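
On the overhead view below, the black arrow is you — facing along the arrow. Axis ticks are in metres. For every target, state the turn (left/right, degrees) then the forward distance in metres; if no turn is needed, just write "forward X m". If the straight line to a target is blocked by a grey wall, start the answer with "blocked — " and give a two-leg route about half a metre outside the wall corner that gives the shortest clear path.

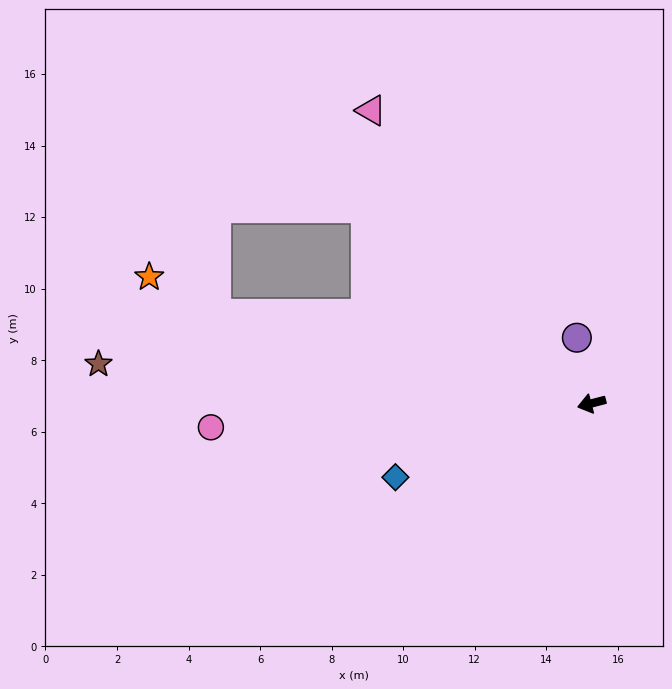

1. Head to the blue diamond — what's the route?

turn left 6°, forward 5.9 m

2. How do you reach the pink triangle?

turn right 68°, forward 10.3 m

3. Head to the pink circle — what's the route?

turn right 11°, forward 10.7 m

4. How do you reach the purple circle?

turn right 92°, forward 1.9 m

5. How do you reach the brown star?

turn right 19°, forward 13.8 m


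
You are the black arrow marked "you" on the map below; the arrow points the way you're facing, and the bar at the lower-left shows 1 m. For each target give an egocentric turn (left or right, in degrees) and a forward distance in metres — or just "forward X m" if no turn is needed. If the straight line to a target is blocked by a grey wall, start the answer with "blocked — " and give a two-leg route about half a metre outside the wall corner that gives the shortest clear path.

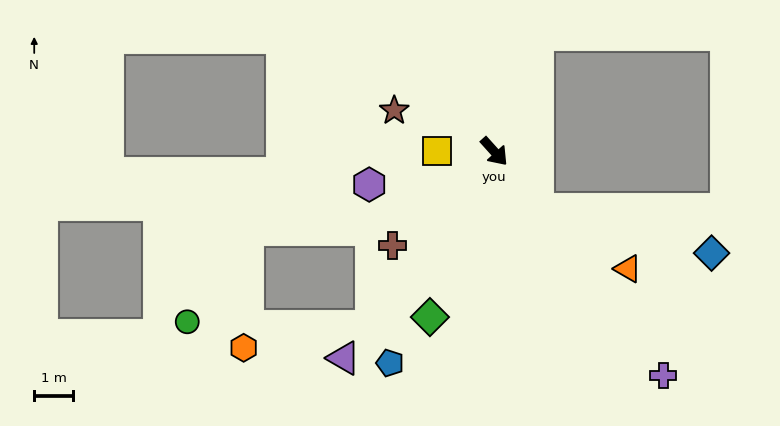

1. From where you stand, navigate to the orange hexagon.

blocked — turn right 77°, forward 5.5 m, then turn right 46°, forward 3.3 m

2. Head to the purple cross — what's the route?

turn right 5°, forward 7.2 m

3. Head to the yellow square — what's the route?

turn right 132°, forward 1.5 m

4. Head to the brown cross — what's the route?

turn right 89°, forward 3.5 m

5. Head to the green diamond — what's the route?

turn right 63°, forward 4.5 m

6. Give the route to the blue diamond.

blocked — turn right 5°, forward 1.9 m, then turn left 39°, forward 4.6 m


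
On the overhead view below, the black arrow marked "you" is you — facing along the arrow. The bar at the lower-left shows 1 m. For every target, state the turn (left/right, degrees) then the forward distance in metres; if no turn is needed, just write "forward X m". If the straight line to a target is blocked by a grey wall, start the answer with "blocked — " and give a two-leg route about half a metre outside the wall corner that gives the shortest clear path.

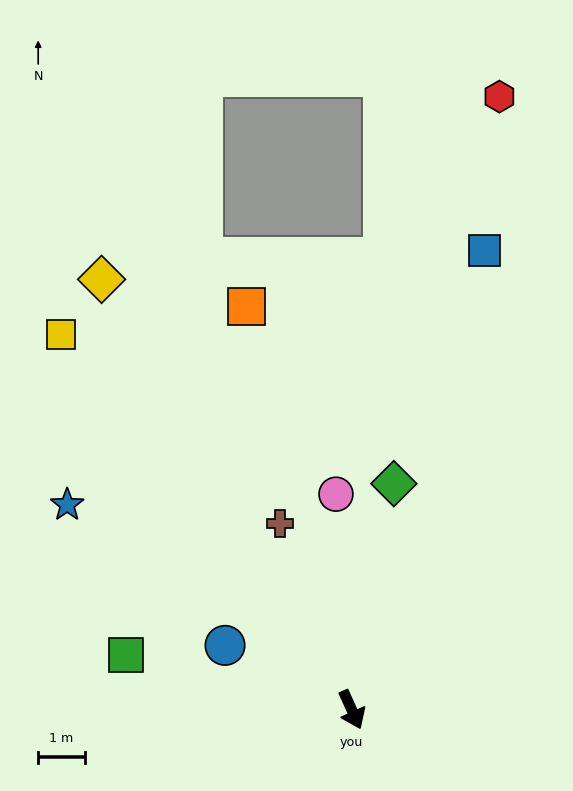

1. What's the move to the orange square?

turn left 170°, forward 8.9 m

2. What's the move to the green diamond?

turn left 145°, forward 4.9 m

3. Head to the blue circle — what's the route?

turn right 141°, forward 3.0 m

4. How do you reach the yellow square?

turn right 167°, forward 10.1 m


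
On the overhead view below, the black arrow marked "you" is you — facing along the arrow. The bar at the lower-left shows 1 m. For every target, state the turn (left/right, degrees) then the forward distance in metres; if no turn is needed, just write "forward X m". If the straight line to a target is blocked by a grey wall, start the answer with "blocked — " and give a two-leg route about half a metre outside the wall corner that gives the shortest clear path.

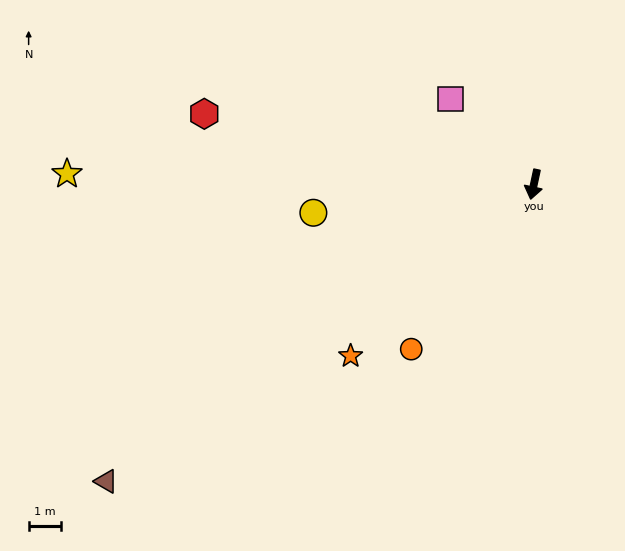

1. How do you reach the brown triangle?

turn right 43°, forward 15.9 m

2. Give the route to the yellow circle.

turn right 71°, forward 6.8 m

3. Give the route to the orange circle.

turn right 25°, forward 6.3 m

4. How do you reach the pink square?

turn right 123°, forward 3.7 m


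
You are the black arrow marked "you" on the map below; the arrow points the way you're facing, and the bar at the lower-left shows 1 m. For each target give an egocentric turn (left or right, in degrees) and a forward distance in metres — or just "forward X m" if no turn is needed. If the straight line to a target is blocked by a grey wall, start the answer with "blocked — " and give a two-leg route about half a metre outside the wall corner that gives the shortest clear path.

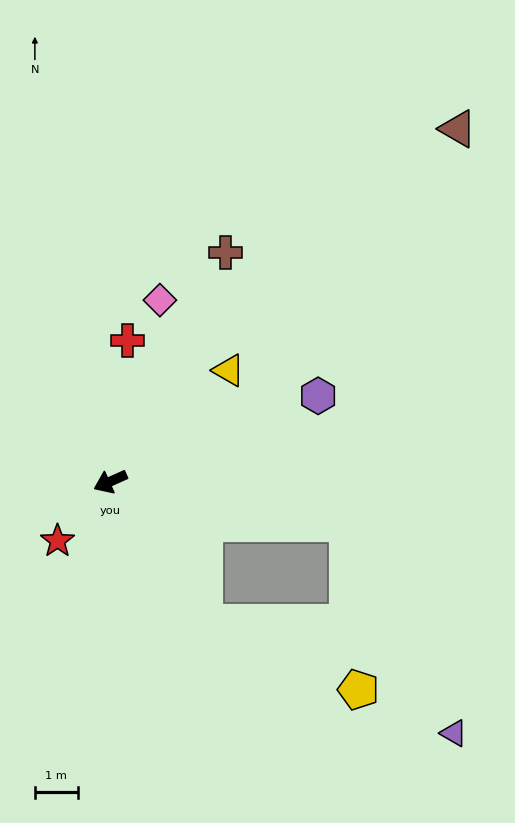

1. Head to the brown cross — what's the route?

turn right 141°, forward 6.0 m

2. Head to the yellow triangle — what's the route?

turn right 161°, forward 3.8 m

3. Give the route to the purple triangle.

blocked — turn left 146°, forward 5.6 m, then turn right 53°, forward 5.5 m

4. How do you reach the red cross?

turn right 121°, forward 3.3 m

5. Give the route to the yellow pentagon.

blocked — turn left 100°, forward 4.0 m, then turn left 32°, forward 3.9 m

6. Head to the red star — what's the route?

turn left 24°, forward 1.9 m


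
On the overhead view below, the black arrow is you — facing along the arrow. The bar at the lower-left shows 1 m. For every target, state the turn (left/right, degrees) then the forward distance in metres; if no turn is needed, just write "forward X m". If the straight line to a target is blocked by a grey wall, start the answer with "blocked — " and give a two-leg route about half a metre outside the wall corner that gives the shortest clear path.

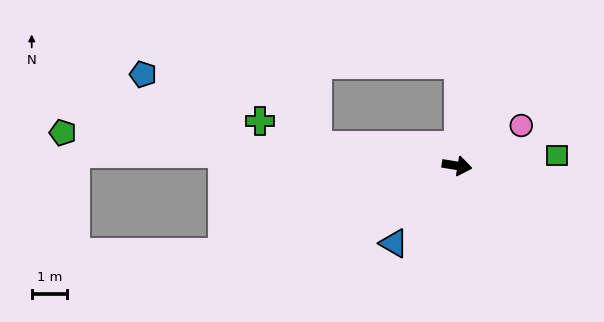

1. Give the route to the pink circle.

turn left 41°, forward 2.1 m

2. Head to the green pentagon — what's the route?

turn right 176°, forward 11.2 m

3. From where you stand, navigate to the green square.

turn left 15°, forward 2.8 m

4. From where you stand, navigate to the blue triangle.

turn right 120°, forward 2.8 m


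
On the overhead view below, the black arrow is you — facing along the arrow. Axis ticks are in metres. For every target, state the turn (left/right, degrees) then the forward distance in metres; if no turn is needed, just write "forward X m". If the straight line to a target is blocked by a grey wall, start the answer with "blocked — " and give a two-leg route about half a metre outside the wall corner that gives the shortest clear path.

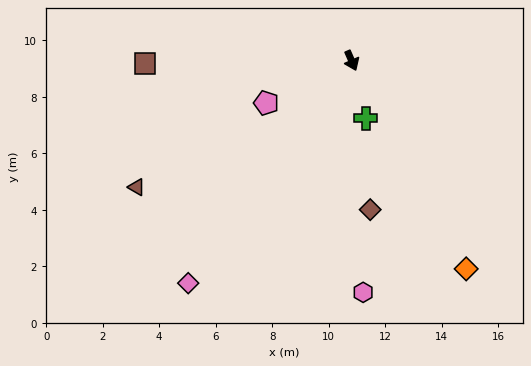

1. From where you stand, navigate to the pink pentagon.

turn right 87°, forward 3.4 m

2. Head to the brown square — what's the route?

turn right 113°, forward 7.3 m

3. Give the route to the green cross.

turn right 10°, forward 2.1 m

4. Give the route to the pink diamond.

turn right 60°, forward 9.8 m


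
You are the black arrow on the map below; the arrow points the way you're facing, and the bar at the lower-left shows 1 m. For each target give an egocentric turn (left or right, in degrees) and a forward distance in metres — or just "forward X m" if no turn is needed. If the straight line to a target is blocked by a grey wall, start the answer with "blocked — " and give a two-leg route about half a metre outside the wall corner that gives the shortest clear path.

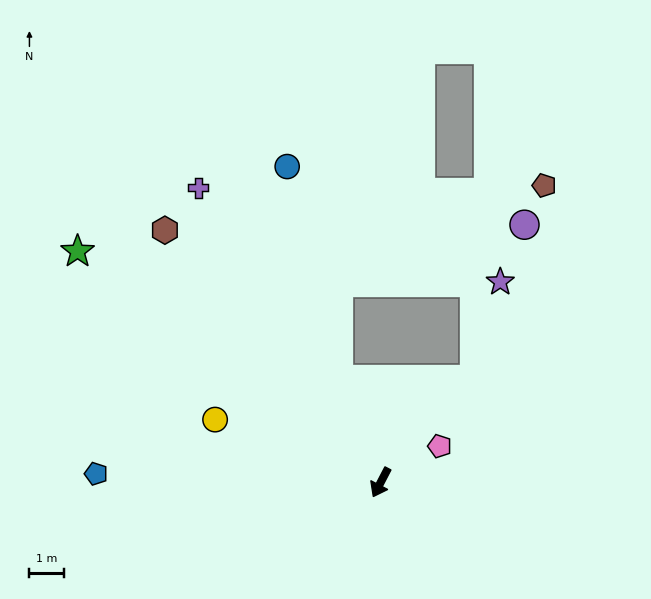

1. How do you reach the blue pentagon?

turn right 64°, forward 8.3 m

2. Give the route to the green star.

turn right 100°, forward 11.1 m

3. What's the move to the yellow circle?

turn right 83°, forward 5.2 m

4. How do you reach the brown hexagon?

turn right 112°, forward 9.7 m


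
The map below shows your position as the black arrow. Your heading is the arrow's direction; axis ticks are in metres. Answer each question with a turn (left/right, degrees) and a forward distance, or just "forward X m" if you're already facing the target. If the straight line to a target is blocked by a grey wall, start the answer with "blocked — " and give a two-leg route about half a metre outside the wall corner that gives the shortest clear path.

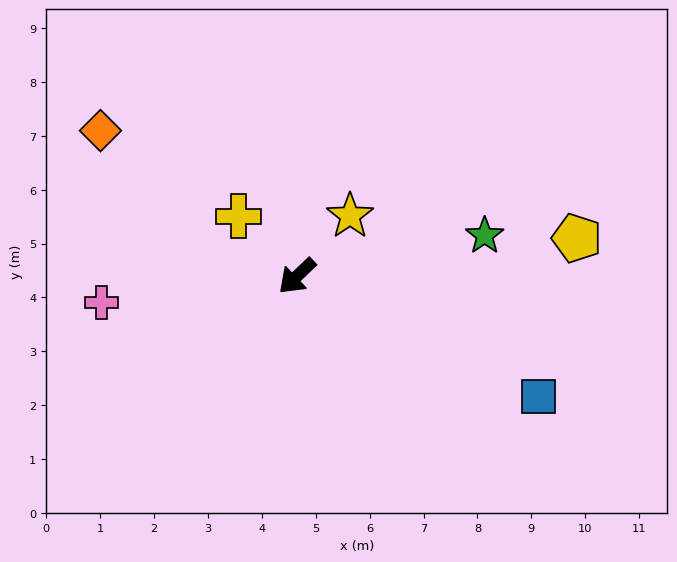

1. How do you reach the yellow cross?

turn right 89°, forward 1.6 m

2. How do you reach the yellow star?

turn right 175°, forward 1.5 m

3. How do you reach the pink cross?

turn right 36°, forward 3.7 m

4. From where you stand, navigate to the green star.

turn left 149°, forward 3.6 m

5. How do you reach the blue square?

turn left 110°, forward 5.0 m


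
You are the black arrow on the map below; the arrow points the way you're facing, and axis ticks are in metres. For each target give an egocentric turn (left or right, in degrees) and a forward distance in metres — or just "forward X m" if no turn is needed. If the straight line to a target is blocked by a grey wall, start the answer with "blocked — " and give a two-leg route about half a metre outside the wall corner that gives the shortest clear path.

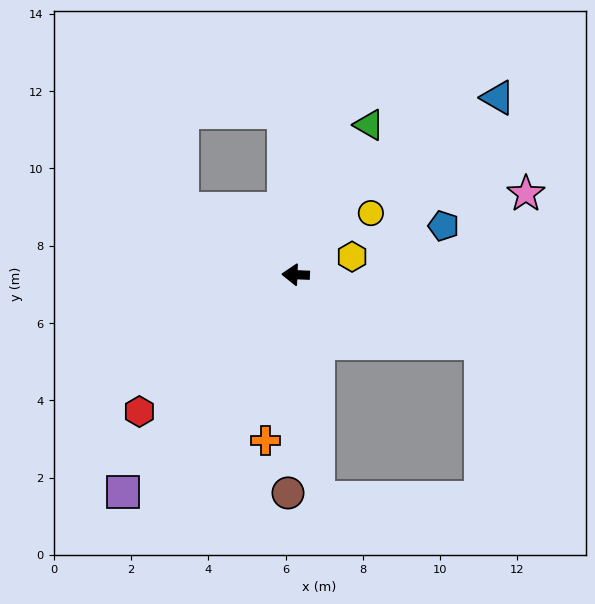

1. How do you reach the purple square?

turn left 54°, forward 7.2 m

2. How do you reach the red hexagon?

turn left 43°, forward 5.4 m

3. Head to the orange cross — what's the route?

turn left 82°, forward 4.4 m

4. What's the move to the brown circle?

turn left 90°, forward 5.7 m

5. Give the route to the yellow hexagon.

turn right 160°, forward 1.5 m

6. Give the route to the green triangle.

turn right 114°, forward 4.3 m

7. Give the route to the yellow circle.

turn right 138°, forward 2.5 m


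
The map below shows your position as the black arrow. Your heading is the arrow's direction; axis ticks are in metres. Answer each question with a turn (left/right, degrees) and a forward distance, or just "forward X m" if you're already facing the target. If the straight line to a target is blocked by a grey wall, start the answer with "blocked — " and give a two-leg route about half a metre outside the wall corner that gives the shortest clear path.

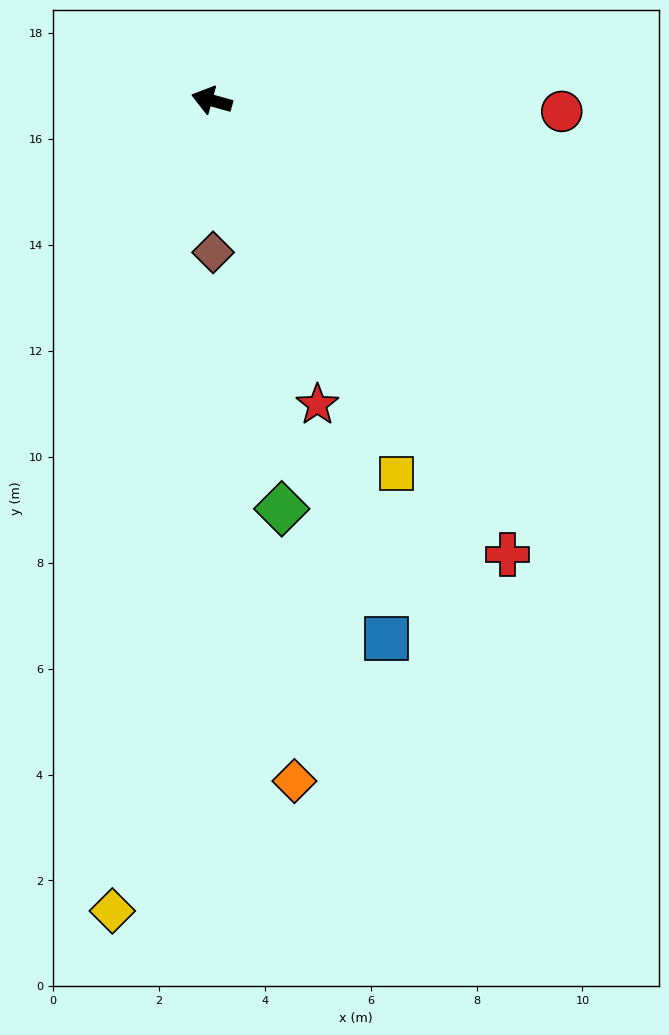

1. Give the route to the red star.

turn left 125°, forward 6.1 m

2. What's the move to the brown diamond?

turn left 106°, forward 2.9 m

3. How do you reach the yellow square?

turn left 132°, forward 7.9 m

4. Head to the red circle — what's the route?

turn right 166°, forward 6.6 m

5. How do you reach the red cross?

turn left 139°, forward 10.2 m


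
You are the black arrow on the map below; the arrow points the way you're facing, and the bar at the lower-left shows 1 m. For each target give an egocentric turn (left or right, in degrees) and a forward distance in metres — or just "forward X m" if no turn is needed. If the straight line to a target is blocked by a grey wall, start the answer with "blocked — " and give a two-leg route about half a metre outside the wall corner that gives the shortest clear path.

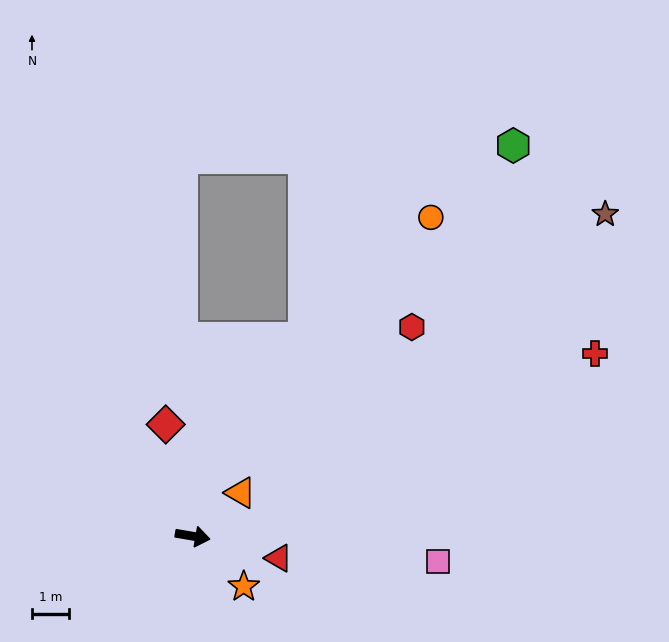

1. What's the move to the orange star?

turn right 35°, forward 1.9 m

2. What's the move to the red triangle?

turn right 5°, forward 2.4 m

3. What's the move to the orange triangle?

turn left 52°, forward 1.7 m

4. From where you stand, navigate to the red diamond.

turn left 113°, forward 3.1 m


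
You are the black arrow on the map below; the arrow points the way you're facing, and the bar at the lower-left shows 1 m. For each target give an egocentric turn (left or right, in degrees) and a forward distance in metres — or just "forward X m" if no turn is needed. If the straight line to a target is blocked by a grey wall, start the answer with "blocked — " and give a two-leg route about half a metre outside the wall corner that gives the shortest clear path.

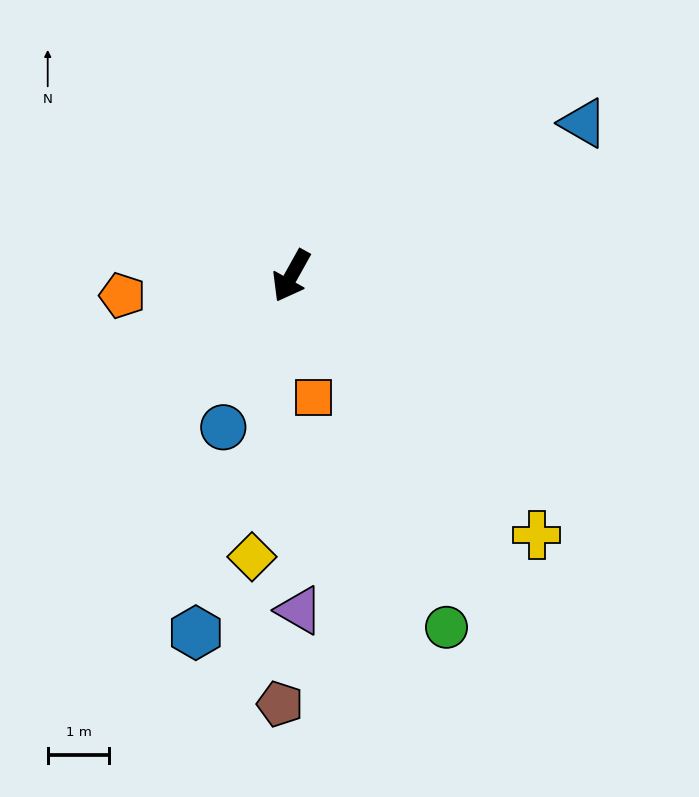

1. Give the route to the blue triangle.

turn left 147°, forward 5.3 m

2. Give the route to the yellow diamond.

turn left 21°, forward 4.6 m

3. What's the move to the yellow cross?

turn left 73°, forward 5.8 m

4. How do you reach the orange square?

turn left 39°, forward 2.0 m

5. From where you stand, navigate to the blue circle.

turn left 5°, forward 2.7 m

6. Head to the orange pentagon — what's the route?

turn right 54°, forward 2.8 m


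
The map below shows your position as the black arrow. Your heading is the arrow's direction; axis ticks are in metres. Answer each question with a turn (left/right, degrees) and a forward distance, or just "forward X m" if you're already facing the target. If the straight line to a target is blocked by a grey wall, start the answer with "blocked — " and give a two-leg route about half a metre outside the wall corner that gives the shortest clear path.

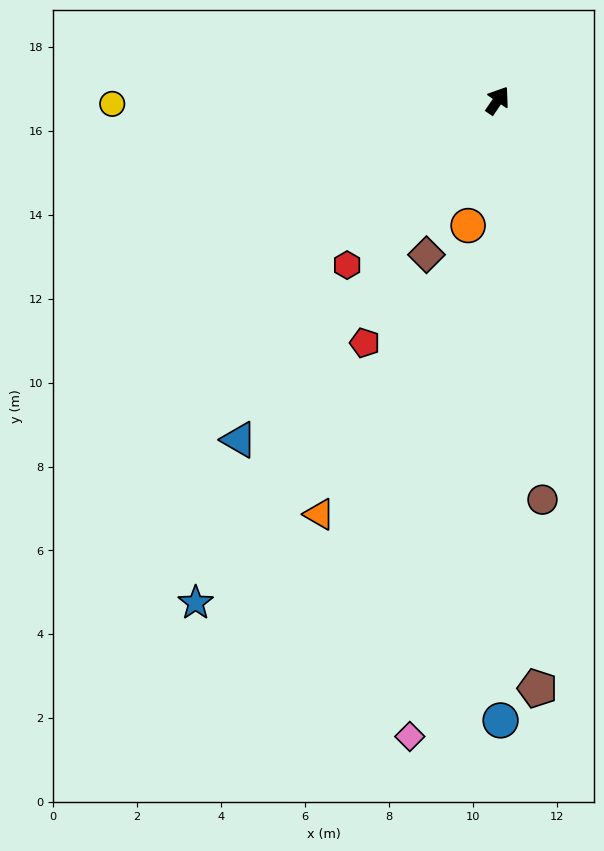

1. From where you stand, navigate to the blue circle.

turn right 146°, forward 14.8 m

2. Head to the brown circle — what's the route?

turn right 139°, forward 9.6 m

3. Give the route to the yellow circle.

turn left 125°, forward 9.2 m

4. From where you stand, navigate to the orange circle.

turn right 159°, forward 3.1 m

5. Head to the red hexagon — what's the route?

turn left 172°, forward 5.3 m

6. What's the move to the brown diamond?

turn right 171°, forward 4.1 m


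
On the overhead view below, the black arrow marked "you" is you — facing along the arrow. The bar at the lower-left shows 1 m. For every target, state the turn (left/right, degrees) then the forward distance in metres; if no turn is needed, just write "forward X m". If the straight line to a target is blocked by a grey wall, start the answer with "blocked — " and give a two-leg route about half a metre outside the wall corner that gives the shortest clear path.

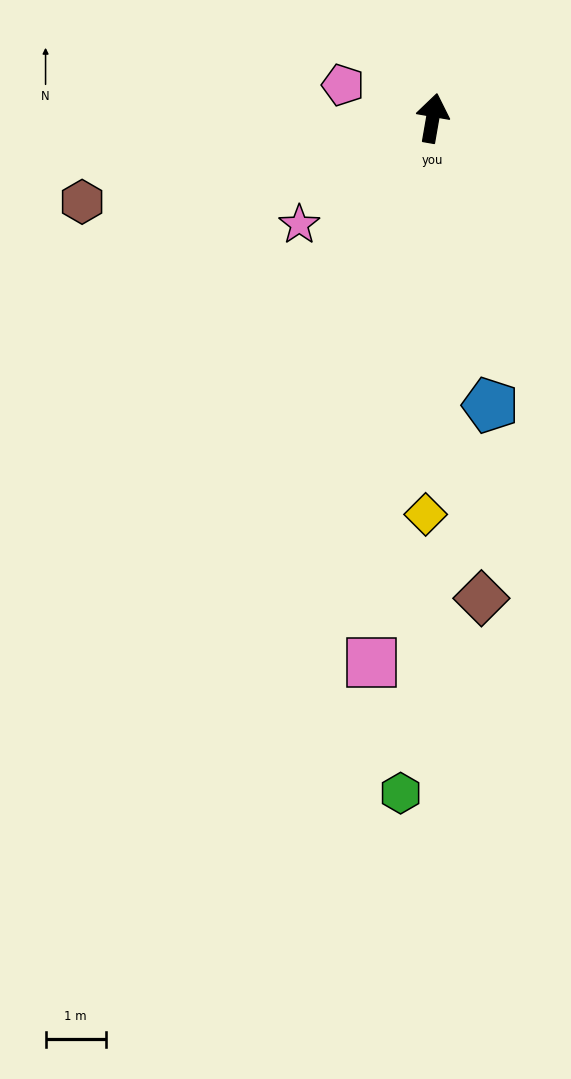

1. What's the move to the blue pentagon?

turn right 159°, forward 4.8 m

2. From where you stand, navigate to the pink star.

turn left 138°, forward 2.8 m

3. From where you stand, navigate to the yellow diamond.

turn right 171°, forward 6.6 m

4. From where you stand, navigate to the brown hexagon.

turn left 113°, forward 6.0 m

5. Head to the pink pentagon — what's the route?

turn left 80°, forward 1.6 m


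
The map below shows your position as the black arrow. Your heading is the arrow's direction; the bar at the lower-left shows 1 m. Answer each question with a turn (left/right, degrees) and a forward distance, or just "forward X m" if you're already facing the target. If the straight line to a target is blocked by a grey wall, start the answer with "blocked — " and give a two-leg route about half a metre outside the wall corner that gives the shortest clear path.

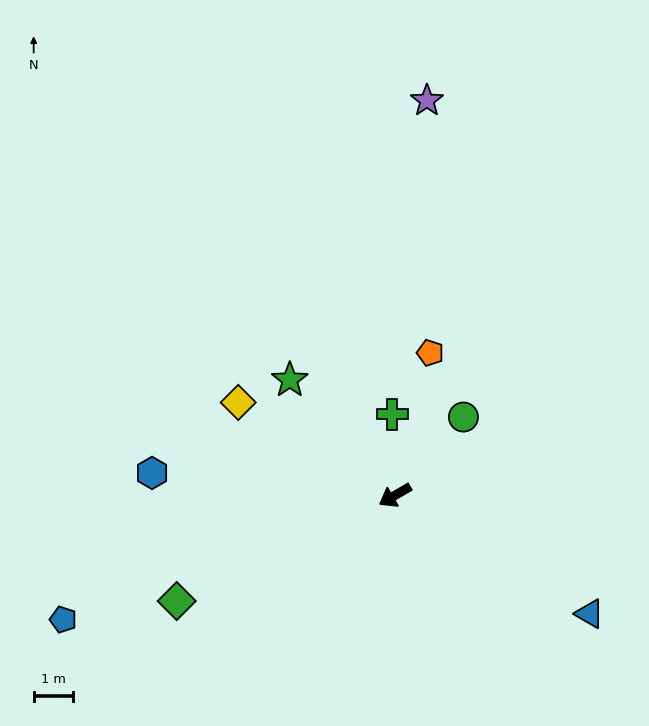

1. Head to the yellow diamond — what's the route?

turn right 61°, forward 4.7 m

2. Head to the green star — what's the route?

turn right 78°, forward 4.0 m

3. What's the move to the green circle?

turn right 161°, forward 2.7 m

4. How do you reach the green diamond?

turn right 4°, forward 6.2 m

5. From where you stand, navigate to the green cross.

turn right 118°, forward 2.1 m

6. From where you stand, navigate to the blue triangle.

turn left 119°, forward 5.9 m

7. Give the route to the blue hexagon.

turn right 35°, forward 6.3 m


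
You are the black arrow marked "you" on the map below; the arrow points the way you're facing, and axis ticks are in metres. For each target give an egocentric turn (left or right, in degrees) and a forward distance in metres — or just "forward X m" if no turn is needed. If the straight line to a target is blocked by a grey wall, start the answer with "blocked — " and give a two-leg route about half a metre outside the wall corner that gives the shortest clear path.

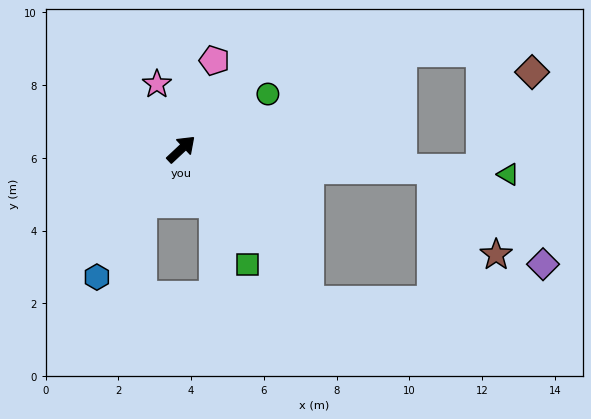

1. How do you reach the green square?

turn right 103°, forward 3.6 m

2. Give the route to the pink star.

turn left 67°, forward 1.9 m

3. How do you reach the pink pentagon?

turn left 26°, forward 2.6 m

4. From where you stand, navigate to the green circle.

turn right 11°, forward 2.8 m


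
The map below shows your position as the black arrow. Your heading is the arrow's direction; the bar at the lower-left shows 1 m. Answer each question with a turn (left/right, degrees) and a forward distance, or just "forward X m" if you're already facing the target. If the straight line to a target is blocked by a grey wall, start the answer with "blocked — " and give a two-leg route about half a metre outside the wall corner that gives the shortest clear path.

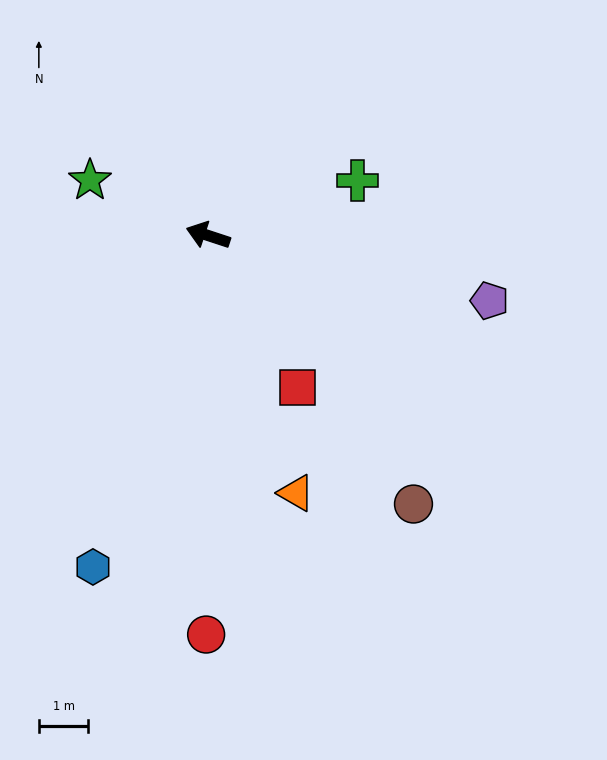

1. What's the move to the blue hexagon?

turn left 89°, forward 7.1 m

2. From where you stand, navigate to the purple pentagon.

turn right 175°, forward 5.9 m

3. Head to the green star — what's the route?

turn right 7°, forward 2.6 m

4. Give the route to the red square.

turn left 139°, forward 3.6 m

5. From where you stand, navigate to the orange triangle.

turn left 127°, forward 5.5 m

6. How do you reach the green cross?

turn right 142°, forward 3.2 m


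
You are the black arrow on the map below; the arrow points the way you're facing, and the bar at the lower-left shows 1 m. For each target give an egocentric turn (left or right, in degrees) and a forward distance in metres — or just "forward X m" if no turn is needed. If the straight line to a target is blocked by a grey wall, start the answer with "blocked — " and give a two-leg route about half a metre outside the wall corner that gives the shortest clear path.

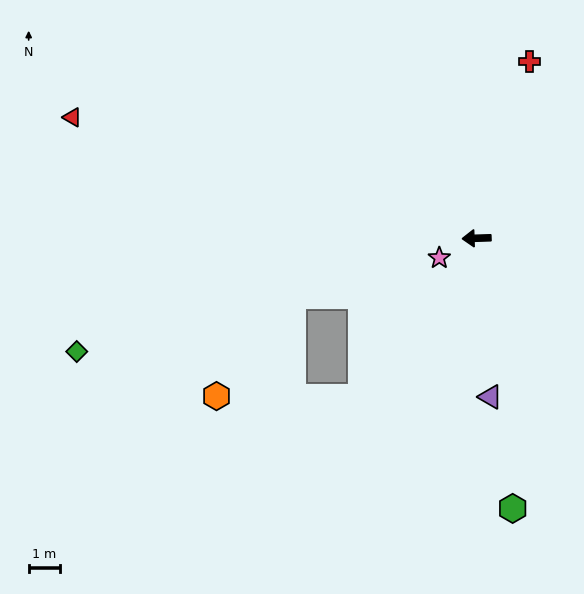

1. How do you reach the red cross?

turn right 109°, forward 6.0 m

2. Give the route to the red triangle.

turn right 18°, forward 13.7 m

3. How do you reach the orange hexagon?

blocked — turn left 52°, forward 6.4 m, then turn right 54°, forward 4.7 m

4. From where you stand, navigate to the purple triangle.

turn left 93°, forward 5.2 m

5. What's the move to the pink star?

turn left 26°, forward 1.4 m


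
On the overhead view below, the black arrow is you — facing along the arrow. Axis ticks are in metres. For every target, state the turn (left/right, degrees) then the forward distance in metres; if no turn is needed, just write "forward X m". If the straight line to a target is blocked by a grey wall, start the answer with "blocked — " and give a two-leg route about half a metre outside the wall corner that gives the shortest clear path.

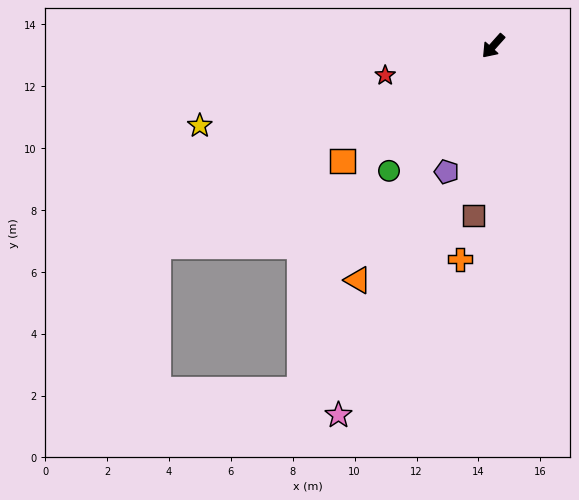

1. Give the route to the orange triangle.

turn left 12°, forward 8.7 m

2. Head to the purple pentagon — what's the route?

turn left 21°, forward 4.3 m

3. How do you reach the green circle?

forward 5.3 m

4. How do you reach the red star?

turn right 33°, forward 3.6 m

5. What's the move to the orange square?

turn right 11°, forward 6.1 m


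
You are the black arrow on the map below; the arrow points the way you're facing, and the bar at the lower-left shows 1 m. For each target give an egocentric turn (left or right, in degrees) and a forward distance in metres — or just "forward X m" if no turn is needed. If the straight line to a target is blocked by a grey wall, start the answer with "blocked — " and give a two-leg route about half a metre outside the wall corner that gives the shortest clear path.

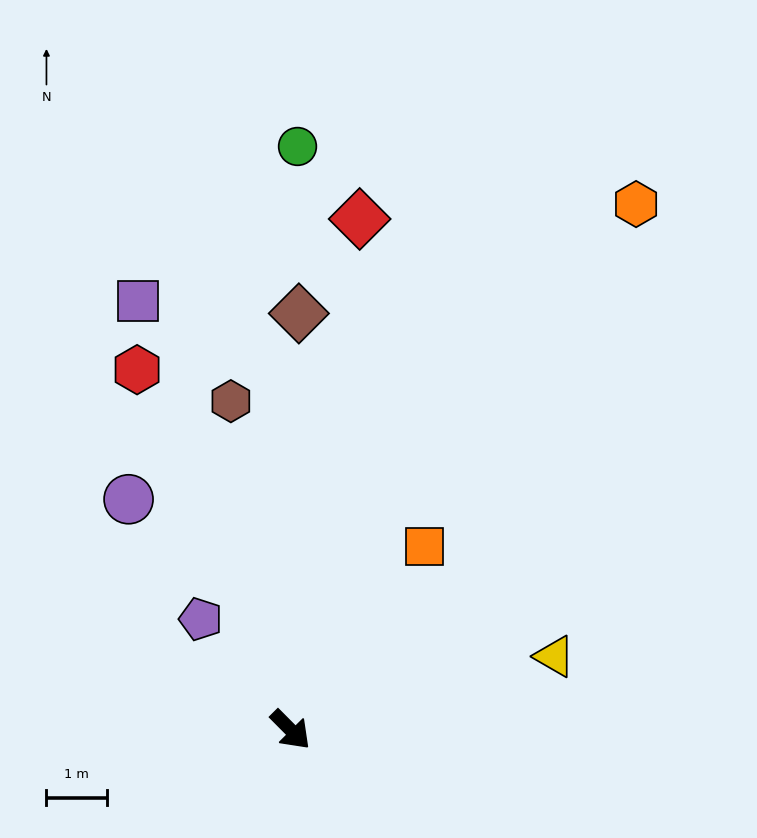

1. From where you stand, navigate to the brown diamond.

turn left 134°, forward 6.9 m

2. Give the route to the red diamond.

turn left 127°, forward 8.5 m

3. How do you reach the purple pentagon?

turn left 174°, forward 2.4 m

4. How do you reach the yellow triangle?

turn left 61°, forward 4.5 m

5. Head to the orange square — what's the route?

turn left 99°, forward 3.8 m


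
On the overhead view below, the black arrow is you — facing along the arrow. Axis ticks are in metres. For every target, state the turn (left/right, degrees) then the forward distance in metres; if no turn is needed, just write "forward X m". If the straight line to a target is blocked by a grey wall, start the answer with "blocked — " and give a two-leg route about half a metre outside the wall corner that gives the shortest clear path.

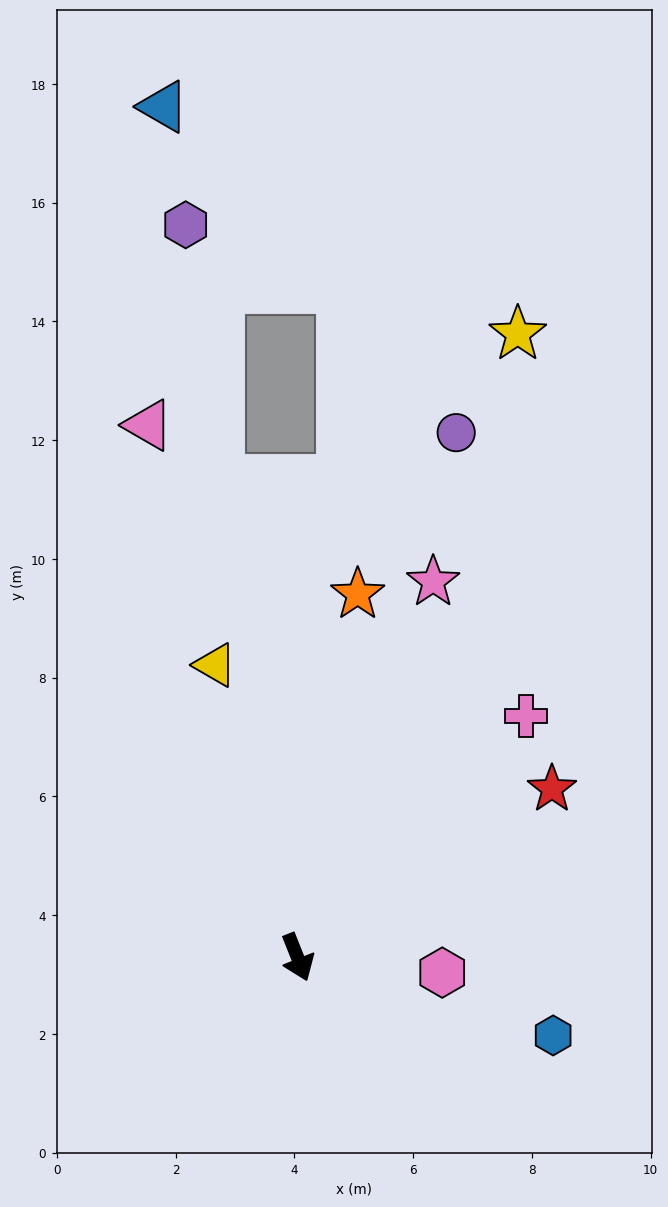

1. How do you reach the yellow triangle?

turn left 174°, forward 5.1 m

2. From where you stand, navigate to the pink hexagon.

turn left 62°, forward 2.5 m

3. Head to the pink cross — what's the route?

turn left 115°, forward 5.6 m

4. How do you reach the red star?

turn left 102°, forward 5.1 m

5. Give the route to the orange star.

turn left 149°, forward 6.2 m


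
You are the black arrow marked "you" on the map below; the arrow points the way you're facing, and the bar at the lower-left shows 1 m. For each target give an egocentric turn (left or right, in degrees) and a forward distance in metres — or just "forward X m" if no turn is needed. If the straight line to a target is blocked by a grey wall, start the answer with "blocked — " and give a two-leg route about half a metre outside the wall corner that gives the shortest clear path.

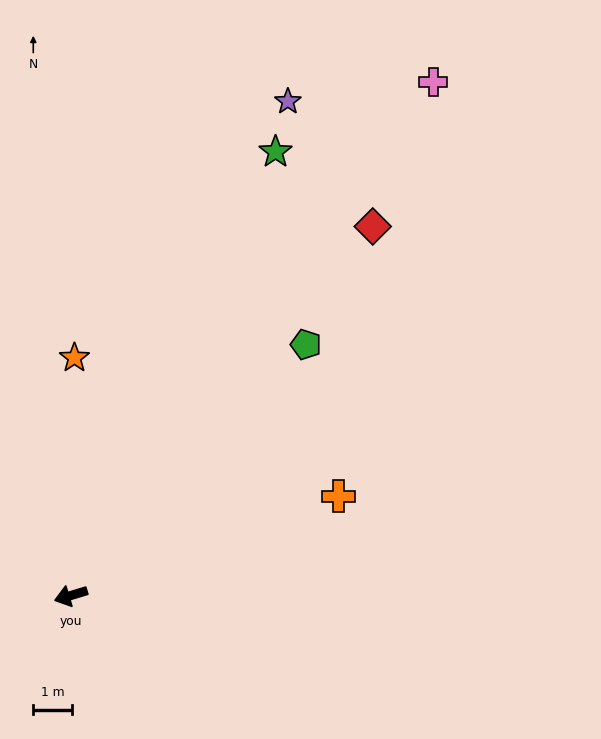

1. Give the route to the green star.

turn right 132°, forward 12.5 m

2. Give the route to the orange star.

turn right 108°, forward 6.1 m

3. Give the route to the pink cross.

turn right 142°, forward 16.1 m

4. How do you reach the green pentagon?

turn right 150°, forward 8.8 m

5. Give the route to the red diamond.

turn right 146°, forward 12.2 m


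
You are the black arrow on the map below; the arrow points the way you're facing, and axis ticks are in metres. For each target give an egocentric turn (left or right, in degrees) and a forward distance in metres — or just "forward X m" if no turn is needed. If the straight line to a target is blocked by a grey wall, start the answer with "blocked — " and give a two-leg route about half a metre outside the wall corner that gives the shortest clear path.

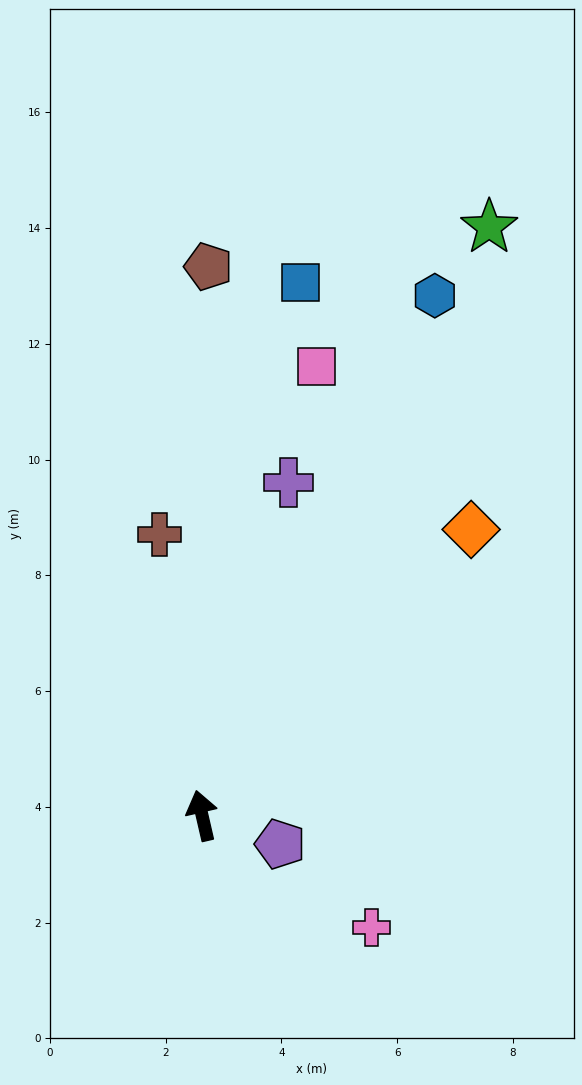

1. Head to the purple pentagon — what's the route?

turn right 123°, forward 1.4 m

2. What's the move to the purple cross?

turn right 28°, forward 5.9 m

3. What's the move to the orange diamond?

turn right 56°, forward 6.8 m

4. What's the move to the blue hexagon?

turn right 37°, forward 9.8 m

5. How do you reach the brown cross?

turn right 4°, forward 4.9 m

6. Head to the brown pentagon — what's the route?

turn right 14°, forward 9.5 m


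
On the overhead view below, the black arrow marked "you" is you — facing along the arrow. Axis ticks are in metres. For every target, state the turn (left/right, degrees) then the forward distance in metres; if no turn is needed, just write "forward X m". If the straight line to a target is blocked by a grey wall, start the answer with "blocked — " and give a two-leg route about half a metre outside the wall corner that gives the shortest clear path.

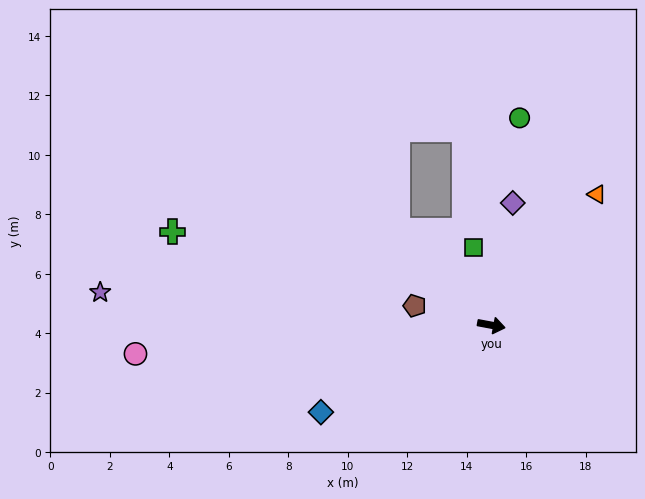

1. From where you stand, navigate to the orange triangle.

turn left 62°, forward 5.7 m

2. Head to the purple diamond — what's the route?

turn left 91°, forward 4.2 m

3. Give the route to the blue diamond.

turn right 142°, forward 6.4 m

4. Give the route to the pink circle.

turn right 165°, forward 12.0 m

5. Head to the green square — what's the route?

turn left 114°, forward 2.7 m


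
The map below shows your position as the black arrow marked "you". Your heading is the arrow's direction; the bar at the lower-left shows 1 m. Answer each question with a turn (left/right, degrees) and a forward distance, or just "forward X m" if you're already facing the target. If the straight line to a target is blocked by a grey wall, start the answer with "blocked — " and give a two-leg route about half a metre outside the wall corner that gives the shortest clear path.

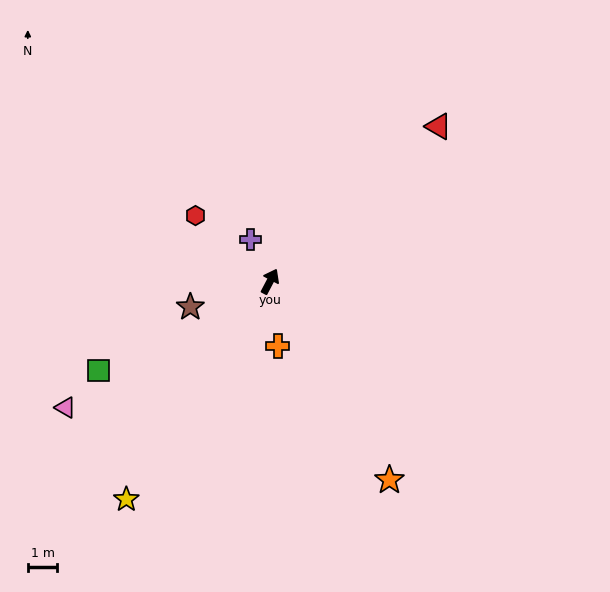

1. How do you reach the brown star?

turn left 136°, forward 2.8 m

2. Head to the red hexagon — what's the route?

turn left 76°, forward 3.3 m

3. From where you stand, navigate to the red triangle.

turn right 20°, forward 7.7 m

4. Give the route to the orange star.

turn right 121°, forward 7.8 m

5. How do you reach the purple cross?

turn left 52°, forward 1.6 m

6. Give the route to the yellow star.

turn left 174°, forward 8.8 m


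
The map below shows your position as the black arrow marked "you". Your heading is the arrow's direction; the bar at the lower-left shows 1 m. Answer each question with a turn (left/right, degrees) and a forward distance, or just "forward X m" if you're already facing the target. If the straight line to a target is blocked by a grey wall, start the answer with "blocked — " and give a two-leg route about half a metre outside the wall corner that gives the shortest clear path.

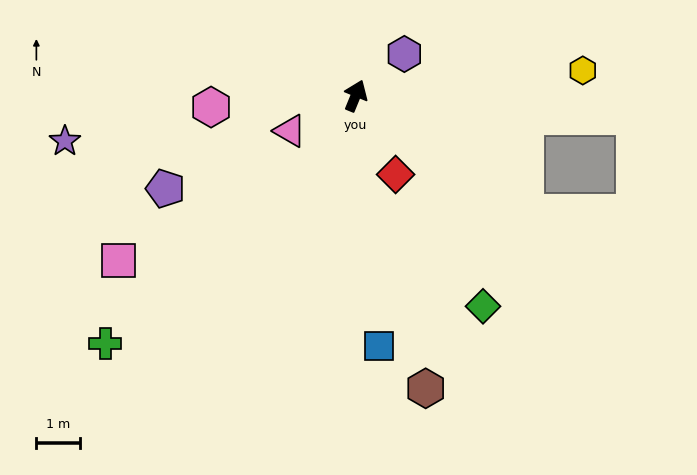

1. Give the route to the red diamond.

turn right 131°, forward 2.0 m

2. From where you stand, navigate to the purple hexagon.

turn right 27°, forward 1.5 m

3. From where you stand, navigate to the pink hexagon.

turn left 117°, forward 3.3 m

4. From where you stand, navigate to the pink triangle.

turn left 140°, forward 1.7 m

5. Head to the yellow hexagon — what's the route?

turn right 61°, forward 5.2 m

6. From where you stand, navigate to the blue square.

turn right 152°, forward 5.7 m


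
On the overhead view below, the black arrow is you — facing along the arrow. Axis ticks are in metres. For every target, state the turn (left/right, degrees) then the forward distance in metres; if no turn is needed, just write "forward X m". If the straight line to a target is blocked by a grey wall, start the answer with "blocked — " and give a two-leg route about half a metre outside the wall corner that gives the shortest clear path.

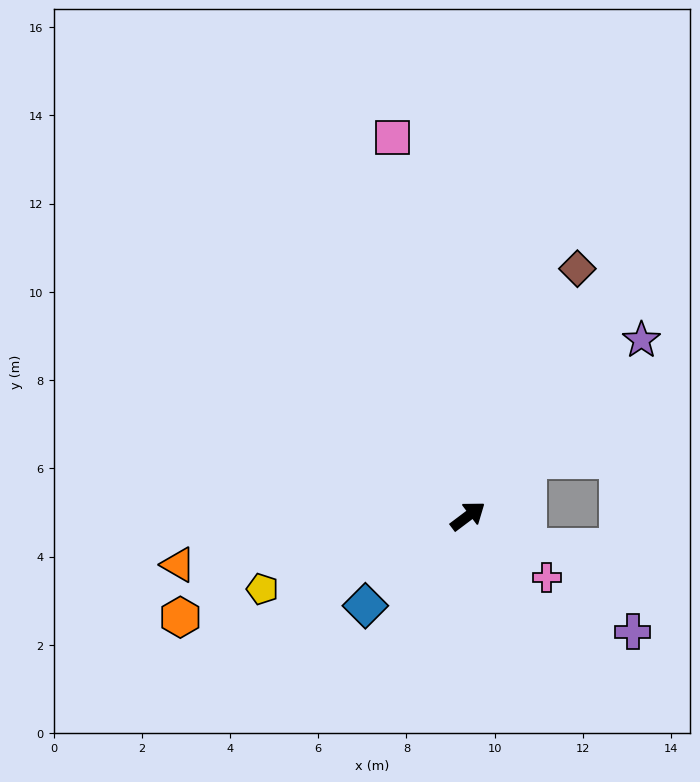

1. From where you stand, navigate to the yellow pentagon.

turn left 163°, forward 4.9 m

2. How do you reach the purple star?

turn left 8°, forward 5.6 m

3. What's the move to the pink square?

turn left 64°, forward 8.7 m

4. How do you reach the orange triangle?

turn left 153°, forward 6.7 m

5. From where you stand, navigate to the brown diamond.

turn left 29°, forward 6.1 m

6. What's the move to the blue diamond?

turn right 176°, forward 3.1 m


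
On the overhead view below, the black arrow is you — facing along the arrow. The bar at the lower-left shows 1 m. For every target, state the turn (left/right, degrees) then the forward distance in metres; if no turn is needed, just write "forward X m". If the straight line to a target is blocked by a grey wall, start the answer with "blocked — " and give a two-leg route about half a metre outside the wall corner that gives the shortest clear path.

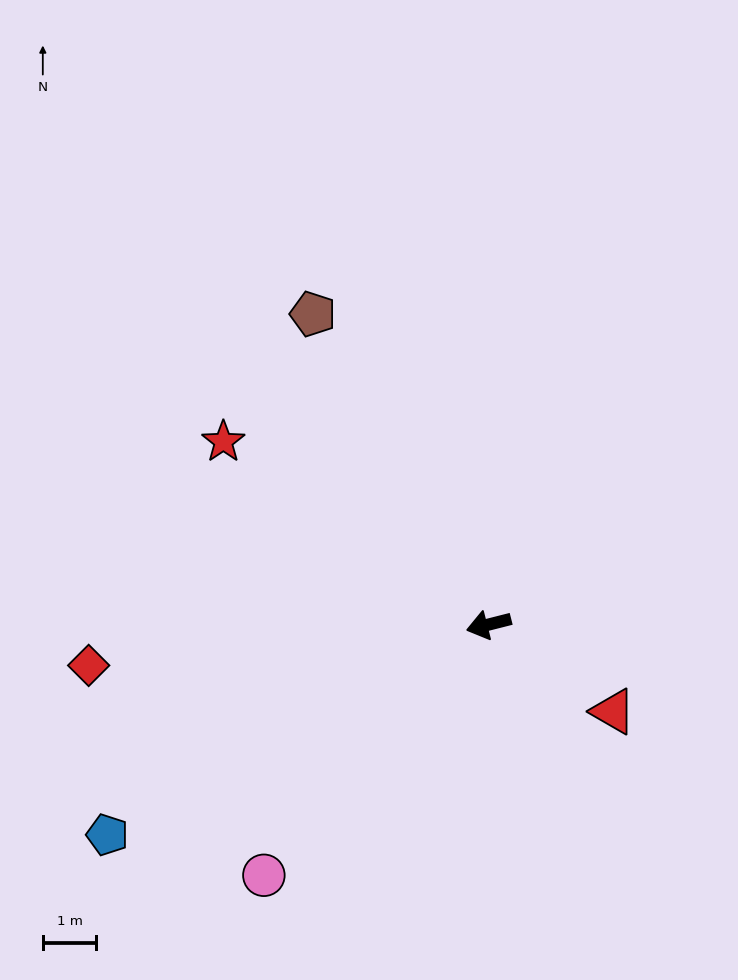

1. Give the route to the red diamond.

turn right 8°, forward 7.5 m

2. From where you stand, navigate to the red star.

turn right 49°, forward 6.0 m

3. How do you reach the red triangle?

turn left 131°, forward 2.8 m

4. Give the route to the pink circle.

turn left 34°, forward 6.3 m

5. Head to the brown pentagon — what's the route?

turn right 75°, forward 6.7 m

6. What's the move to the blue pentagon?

turn left 15°, forward 8.2 m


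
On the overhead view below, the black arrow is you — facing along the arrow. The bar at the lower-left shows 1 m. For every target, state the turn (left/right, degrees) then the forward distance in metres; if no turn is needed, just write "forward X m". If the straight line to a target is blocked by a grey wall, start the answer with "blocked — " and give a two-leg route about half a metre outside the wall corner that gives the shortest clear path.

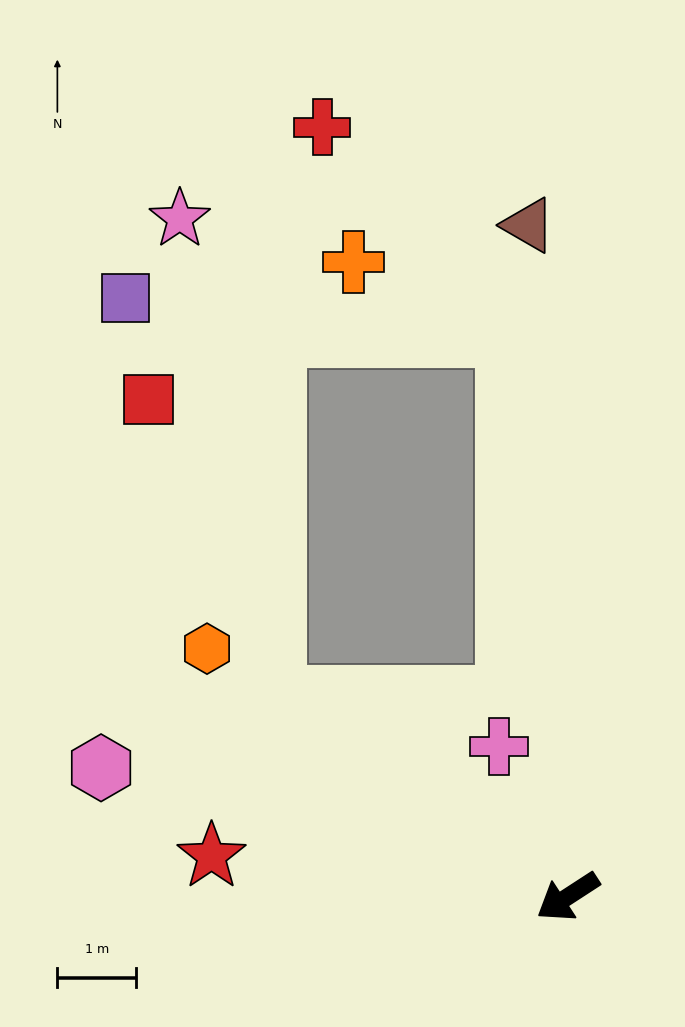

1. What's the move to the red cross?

blocked — turn right 117°, forward 7.2 m, then turn left 36°, forward 3.5 m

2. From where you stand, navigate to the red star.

turn right 40°, forward 4.6 m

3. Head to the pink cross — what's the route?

turn right 98°, forward 2.1 m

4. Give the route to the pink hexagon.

turn right 48°, forward 6.1 m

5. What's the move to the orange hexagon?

turn right 68°, forward 5.6 m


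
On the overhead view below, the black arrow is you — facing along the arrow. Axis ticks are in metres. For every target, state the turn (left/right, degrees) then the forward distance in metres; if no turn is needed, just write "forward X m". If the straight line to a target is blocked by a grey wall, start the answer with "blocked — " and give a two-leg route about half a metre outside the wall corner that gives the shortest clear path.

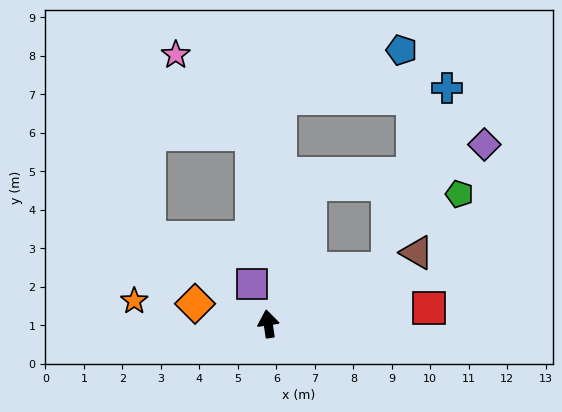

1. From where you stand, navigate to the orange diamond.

turn left 66°, forward 2.0 m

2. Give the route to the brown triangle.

turn right 73°, forward 4.3 m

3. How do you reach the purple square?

turn left 13°, forward 1.1 m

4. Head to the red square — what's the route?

turn right 93°, forward 4.2 m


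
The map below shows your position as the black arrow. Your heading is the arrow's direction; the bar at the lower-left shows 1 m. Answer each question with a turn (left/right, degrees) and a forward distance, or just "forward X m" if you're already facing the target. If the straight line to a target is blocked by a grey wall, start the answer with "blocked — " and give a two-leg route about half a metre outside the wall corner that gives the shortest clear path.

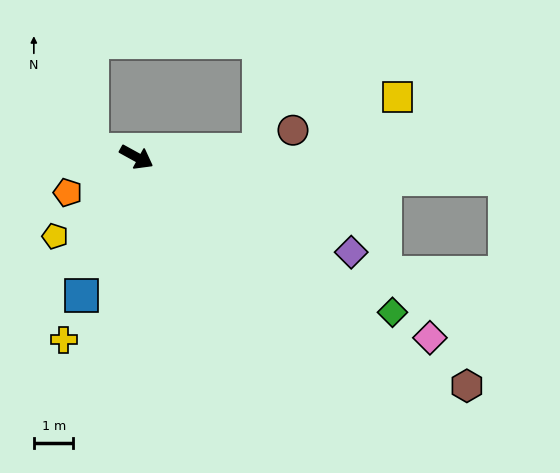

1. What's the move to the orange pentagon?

turn right 124°, forward 2.0 m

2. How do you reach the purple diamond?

turn left 5°, forward 5.9 m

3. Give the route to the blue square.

turn right 83°, forward 3.8 m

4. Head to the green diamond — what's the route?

turn right 2°, forward 7.6 m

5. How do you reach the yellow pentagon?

turn right 107°, forward 2.9 m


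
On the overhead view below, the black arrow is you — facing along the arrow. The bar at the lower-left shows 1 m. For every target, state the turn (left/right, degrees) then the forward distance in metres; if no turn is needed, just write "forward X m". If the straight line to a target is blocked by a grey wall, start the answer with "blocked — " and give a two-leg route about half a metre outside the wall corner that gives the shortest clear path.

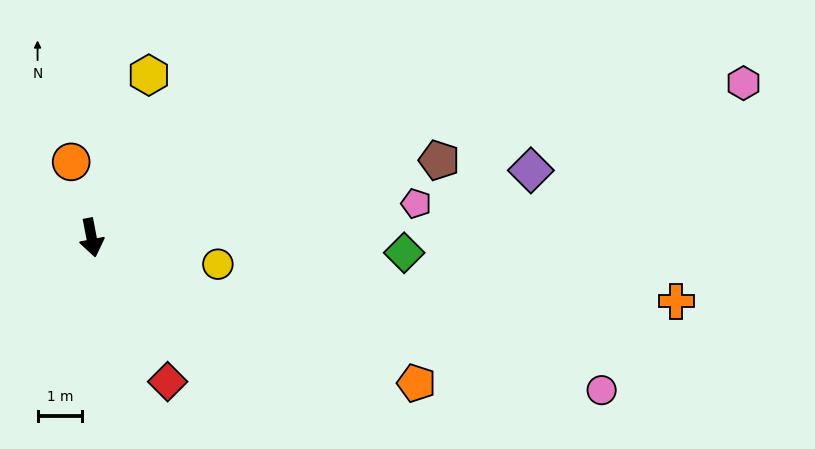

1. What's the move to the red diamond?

turn left 17°, forward 3.7 m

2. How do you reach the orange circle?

turn right 176°, forward 1.8 m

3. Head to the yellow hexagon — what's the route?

turn left 150°, forward 3.9 m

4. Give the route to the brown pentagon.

turn left 92°, forward 8.0 m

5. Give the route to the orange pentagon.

turn left 55°, forward 8.0 m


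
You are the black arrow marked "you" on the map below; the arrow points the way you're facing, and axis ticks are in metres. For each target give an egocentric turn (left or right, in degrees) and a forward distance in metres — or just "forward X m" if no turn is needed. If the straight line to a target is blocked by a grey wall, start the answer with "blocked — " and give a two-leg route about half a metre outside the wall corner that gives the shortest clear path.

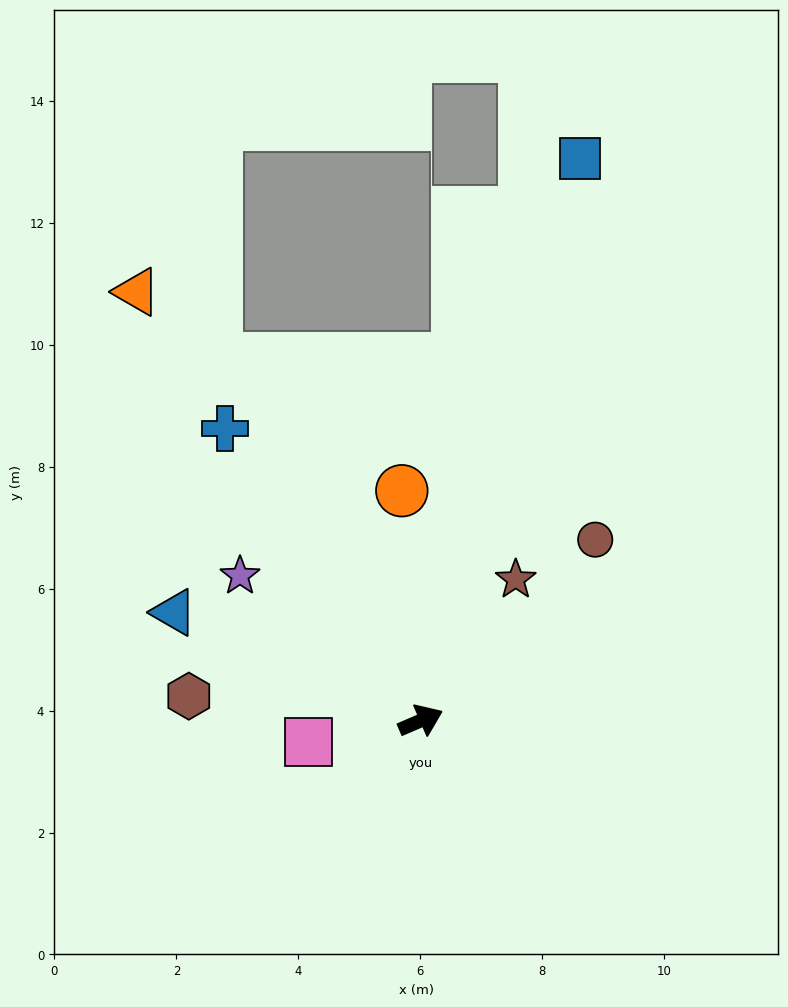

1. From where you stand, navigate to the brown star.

turn left 33°, forward 2.8 m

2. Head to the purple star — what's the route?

turn left 118°, forward 3.8 m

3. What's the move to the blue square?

turn left 51°, forward 9.6 m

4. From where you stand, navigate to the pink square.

turn left 167°, forward 1.9 m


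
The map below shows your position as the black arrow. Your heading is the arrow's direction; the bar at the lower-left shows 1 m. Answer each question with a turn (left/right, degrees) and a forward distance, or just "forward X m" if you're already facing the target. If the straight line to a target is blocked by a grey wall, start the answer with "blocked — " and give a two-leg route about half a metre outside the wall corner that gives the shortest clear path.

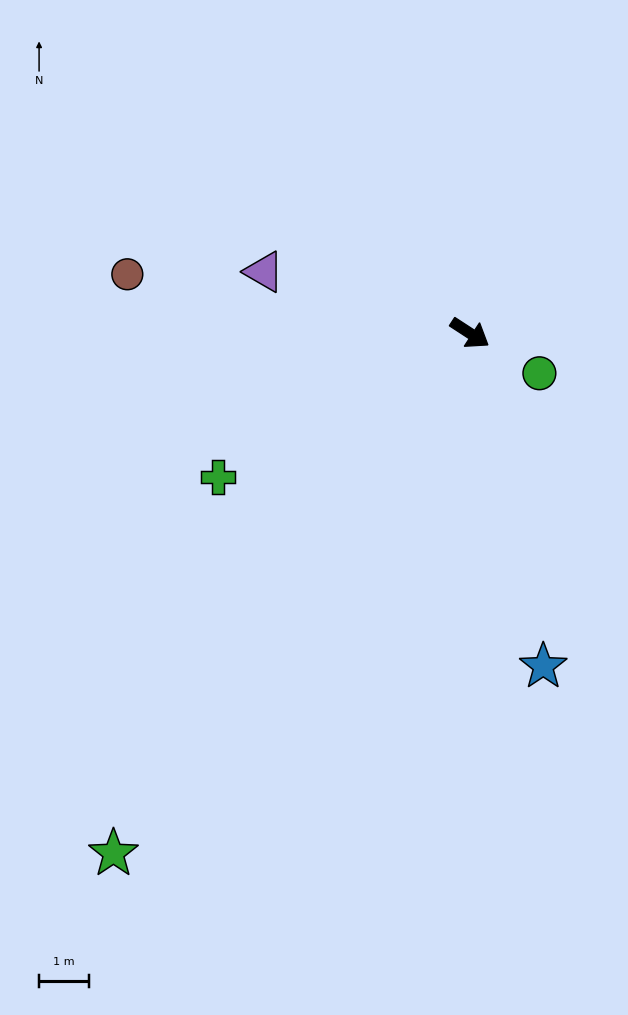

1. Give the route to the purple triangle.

turn right 164°, forward 4.3 m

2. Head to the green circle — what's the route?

turn left 3°, forward 1.6 m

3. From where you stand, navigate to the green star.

turn right 91°, forward 12.6 m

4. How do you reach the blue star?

turn right 45°, forward 6.8 m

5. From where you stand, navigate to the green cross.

turn right 117°, forward 5.8 m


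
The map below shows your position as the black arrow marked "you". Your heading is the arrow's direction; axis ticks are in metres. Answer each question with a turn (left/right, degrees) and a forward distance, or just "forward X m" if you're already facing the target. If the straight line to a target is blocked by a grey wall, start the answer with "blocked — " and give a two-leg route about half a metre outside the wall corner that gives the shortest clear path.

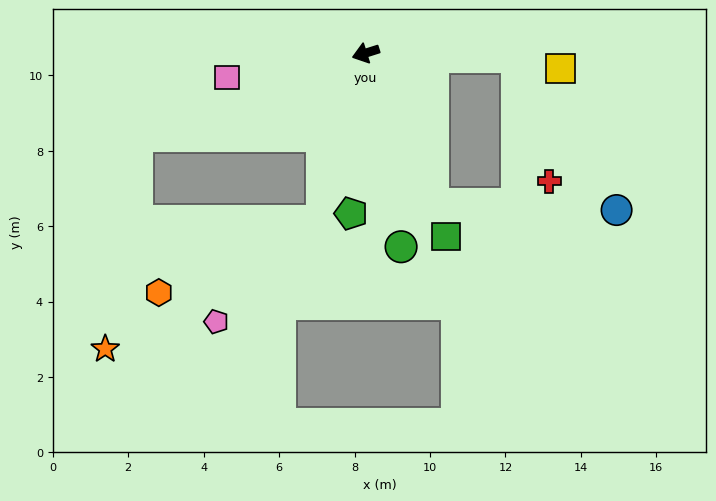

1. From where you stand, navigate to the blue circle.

blocked — turn left 161°, forward 4.0 m, then turn right 56°, forward 4.8 m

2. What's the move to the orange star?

blocked — turn left 58°, forward 4.6 m, then turn right 45°, forward 6.7 m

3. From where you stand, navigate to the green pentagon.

turn left 67°, forward 4.3 m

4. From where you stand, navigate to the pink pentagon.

blocked — turn left 58°, forward 4.6 m, then turn right 32°, forward 3.9 m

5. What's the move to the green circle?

turn left 83°, forward 5.2 m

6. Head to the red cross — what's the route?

blocked — turn left 161°, forward 4.0 m, then turn right 74°, forward 3.4 m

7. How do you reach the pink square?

turn right 8°, forward 3.7 m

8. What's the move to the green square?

turn left 96°, forward 5.3 m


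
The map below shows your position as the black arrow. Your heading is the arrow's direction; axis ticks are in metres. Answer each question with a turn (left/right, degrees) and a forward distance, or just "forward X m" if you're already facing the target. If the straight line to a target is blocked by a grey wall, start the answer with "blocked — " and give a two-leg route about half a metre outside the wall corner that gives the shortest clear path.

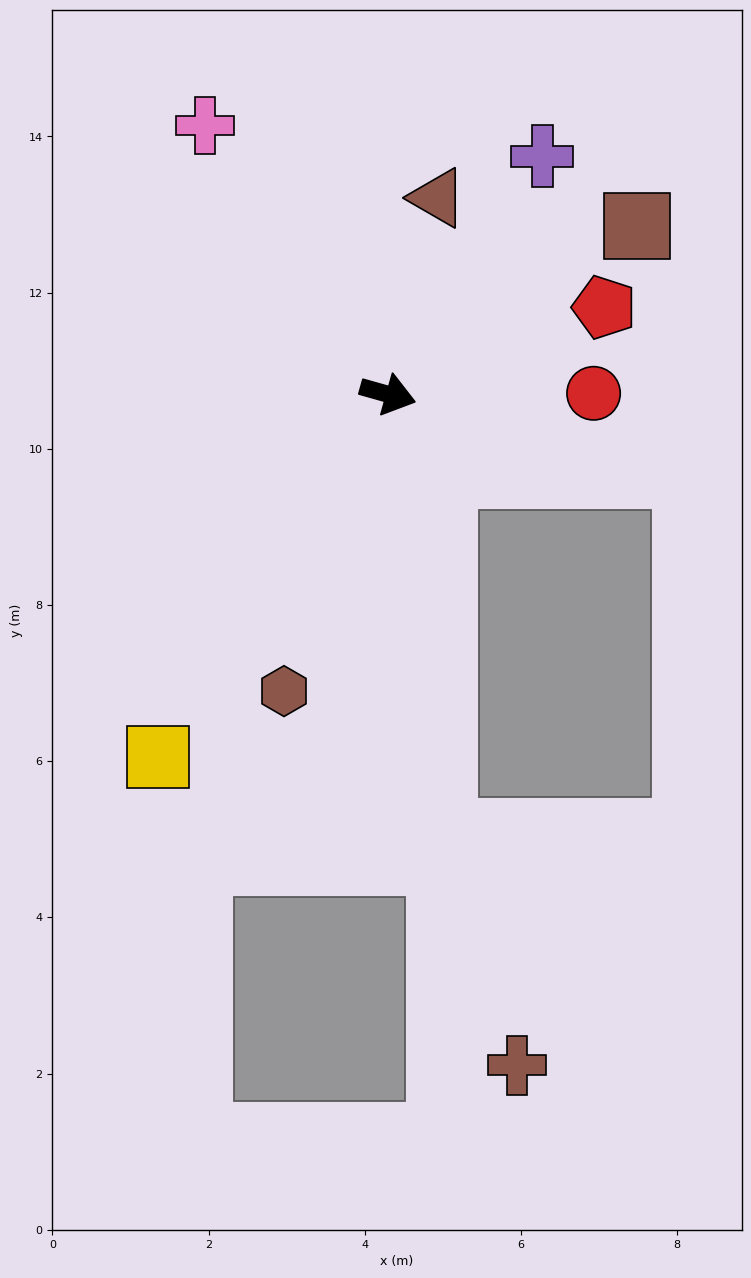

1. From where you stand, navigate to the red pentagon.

turn left 38°, forward 3.0 m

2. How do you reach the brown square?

turn left 50°, forward 3.8 m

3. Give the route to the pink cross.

turn left 140°, forward 4.2 m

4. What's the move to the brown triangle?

turn left 92°, forward 2.6 m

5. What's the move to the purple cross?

turn left 73°, forward 3.6 m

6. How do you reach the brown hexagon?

turn right 94°, forward 4.0 m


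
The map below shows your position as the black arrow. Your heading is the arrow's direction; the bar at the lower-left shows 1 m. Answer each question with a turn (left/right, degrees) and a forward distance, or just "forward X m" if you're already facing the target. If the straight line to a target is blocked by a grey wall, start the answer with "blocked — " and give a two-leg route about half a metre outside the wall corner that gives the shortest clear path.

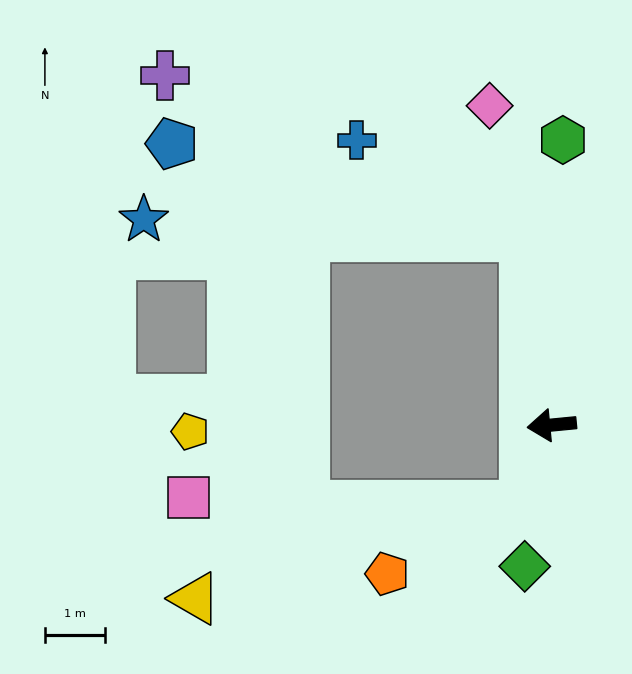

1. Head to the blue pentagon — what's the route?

blocked — turn right 88°, forward 3.2 m, then turn left 68°, forward 6.1 m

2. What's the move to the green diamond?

turn left 74°, forward 2.4 m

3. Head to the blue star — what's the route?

blocked — turn right 88°, forward 3.2 m, then turn left 80°, forward 6.4 m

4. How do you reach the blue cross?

blocked — turn right 88°, forward 3.2 m, then turn left 53°, forward 3.3 m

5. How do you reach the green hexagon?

turn right 98°, forward 4.8 m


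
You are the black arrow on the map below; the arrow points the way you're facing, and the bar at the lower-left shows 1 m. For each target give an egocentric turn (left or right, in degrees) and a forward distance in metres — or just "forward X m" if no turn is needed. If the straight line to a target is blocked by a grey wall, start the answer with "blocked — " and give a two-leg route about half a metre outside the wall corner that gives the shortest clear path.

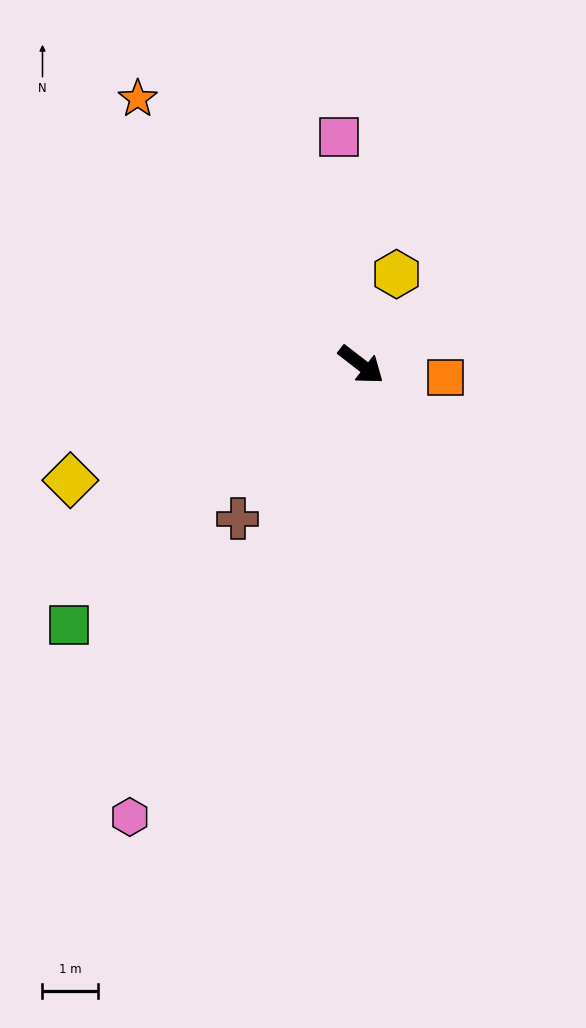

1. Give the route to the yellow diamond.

turn right 121°, forward 5.7 m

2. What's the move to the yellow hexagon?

turn left 106°, forward 1.8 m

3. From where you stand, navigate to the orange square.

turn left 29°, forward 1.5 m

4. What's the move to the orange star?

turn left 168°, forward 6.3 m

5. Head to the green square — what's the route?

turn right 101°, forward 7.1 m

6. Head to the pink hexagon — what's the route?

turn right 79°, forward 9.2 m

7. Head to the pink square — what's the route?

turn left 133°, forward 4.1 m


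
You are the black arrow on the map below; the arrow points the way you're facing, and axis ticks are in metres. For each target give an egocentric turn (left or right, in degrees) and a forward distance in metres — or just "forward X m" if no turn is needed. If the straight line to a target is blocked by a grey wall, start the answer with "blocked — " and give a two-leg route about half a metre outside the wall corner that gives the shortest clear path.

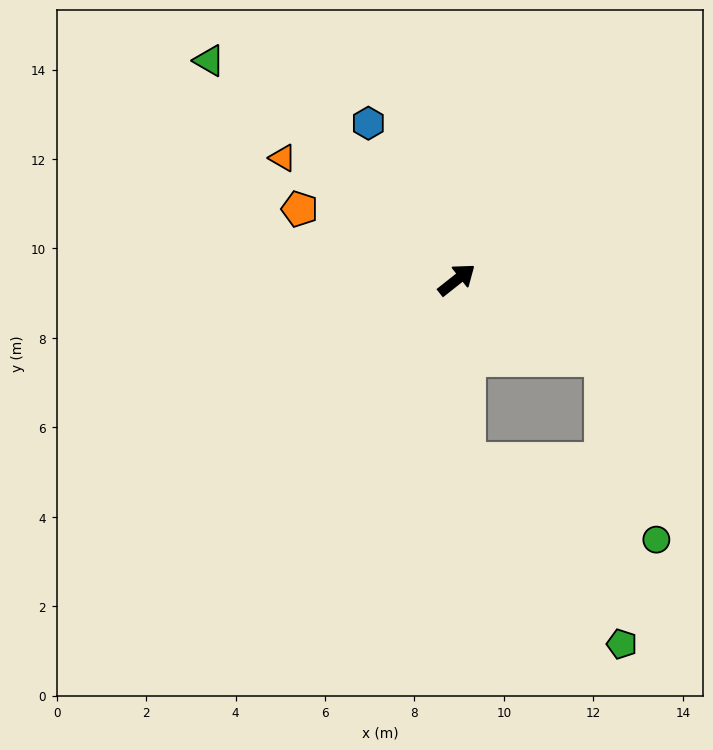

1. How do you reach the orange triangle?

turn left 107°, forward 4.8 m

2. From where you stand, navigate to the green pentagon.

blocked — turn right 125°, forward 4.1 m, then turn left 37°, forward 5.4 m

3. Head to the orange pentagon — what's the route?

turn left 117°, forward 3.9 m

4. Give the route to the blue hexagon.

turn left 81°, forward 4.0 m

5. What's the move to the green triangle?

turn left 100°, forward 7.4 m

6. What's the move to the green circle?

blocked — turn right 66°, forward 3.7 m, then turn right 46°, forward 4.2 m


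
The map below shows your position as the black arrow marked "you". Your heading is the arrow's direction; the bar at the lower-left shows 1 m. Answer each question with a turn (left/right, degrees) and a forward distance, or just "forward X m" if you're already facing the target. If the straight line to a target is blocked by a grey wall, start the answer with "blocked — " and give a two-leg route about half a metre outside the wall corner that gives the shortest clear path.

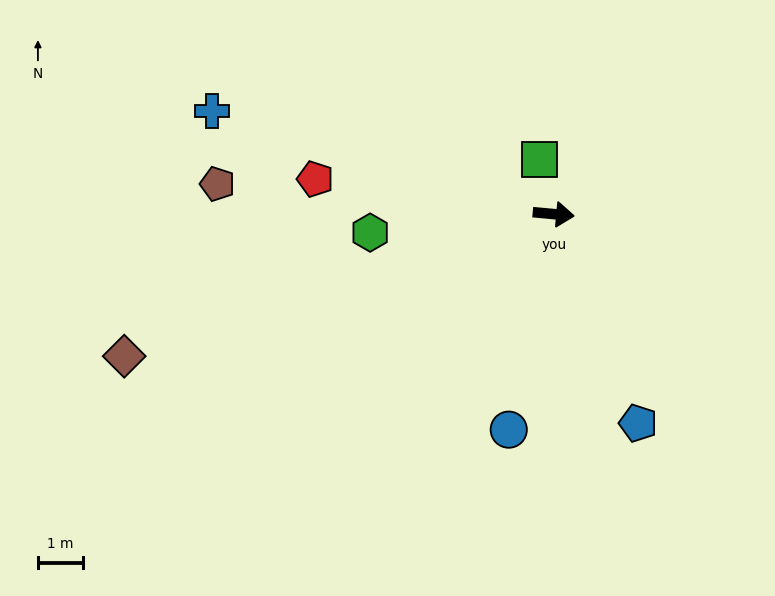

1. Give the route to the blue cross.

turn left 168°, forward 7.9 m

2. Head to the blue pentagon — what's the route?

turn right 63°, forward 5.0 m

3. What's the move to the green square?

turn left 110°, forward 1.3 m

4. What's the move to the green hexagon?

turn right 169°, forward 4.1 m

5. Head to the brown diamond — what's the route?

turn right 156°, forward 10.0 m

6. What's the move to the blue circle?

turn right 97°, forward 4.9 m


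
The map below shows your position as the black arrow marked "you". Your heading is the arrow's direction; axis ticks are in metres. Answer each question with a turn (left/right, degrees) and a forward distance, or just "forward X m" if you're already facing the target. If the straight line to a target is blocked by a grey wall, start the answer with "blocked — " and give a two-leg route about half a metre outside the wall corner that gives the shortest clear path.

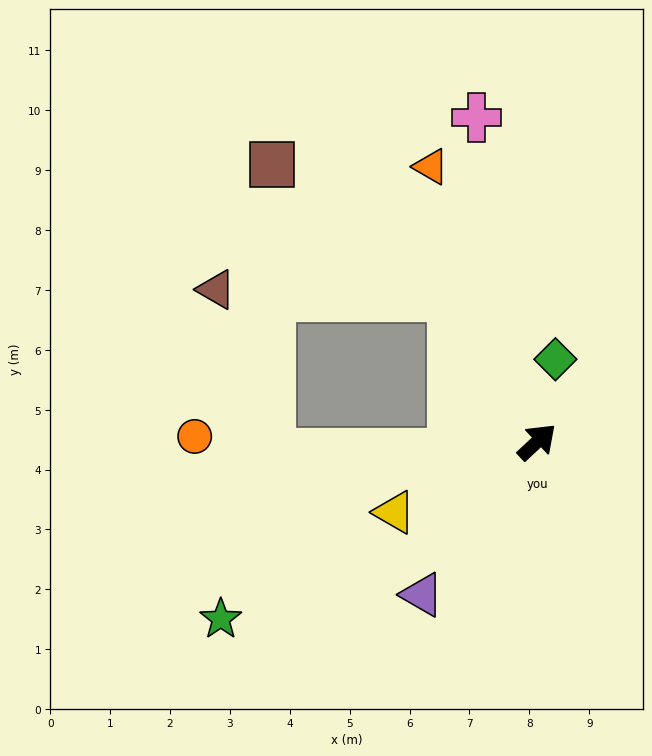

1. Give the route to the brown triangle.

blocked — turn left 77°, forward 2.8 m, then turn left 58°, forward 4.0 m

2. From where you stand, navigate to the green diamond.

turn left 34°, forward 1.4 m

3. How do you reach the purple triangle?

turn right 170°, forward 3.2 m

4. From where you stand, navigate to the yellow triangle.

turn left 163°, forward 2.7 m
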